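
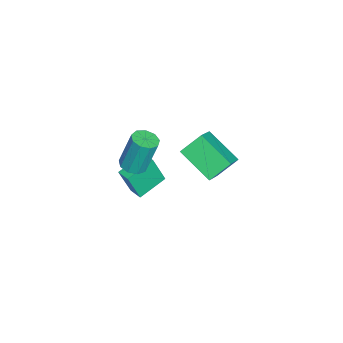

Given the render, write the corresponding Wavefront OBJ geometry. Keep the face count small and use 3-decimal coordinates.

v -0.039 -4.285 -3.139
v 0.22 -4.841 -1.425
v -1.234 -3.241 -2.62
v -0.975 -3.797 -0.906
v 0.515 -3.703 -3.034
v 0.774 -4.259 -1.32
v -0.68 -2.659 -2.515
v -0.421 -3.215 -0.801
v 0.48 -4.045 -0.401
v 1.194 -4.163 -0.302
v 1.014 -3.552 1.72
v 0.3 -3.435 1.621
v 1.117 -3.692 -0.451
v 0.937 -3.081 1.571
v 0.742 -3.387 -0.577
v 0.562 -2.776 1.445
v 0.245 -3.39 -0.62
v 0.065 -2.779 1.402
v -0.143 -3.699 -0.561
v -0.323 -3.089 1.461
v -0.239 -4.171 -0.427
v -0.419 -3.56 1.595
v 0.001 -4.584 -0.281
v -0.178 -3.973 1.741
v 0.466 -4.744 -0.191
v 0.286 -4.134 1.831
v 0.936 -4.578 -0.199
v 0.756 -3.967 1.823
v 1.44 -0.146 3.938
v 2.747 -0.319 4.897
v 2.38 1.388 2.935
v 3.687 1.215 3.893
v 1.973 -1.055 3.047
v 3.28 -1.228 4.005
v 2.913 0.479 2.043
v 4.22 0.306 3.002
f 2 4 1
f 5 2 1
f 1 4 3
f 3 5 1
f 2 8 4
f 6 2 5
f 6 8 2
f 4 8 3
f 7 5 3
f 3 8 7
f 7 6 5
f 8 6 7
f 10 9 13
f 10 13 11
f 11 13 14
f 11 14 12
f 13 9 15
f 13 15 14
f 14 15 16
f 14 16 12
f 15 9 17
f 15 17 16
f 16 17 18
f 16 18 12
f 17 9 19
f 17 19 18
f 18 19 20
f 18 20 12
f 19 9 21
f 19 21 20
f 20 21 22
f 20 22 12
f 21 9 23
f 21 23 22
f 22 23 24
f 22 24 12
f 23 9 25
f 23 25 24
f 24 25 26
f 24 26 12
f 25 9 27
f 25 27 26
f 26 27 28
f 26 28 12
f 27 9 10
f 27 10 28
f 28 10 11
f 28 11 12
f 30 32 29
f 33 30 29
f 29 32 31
f 31 33 29
f 30 36 32
f 34 30 33
f 34 36 30
f 32 36 31
f 35 33 31
f 31 36 35
f 35 34 33
f 36 34 35



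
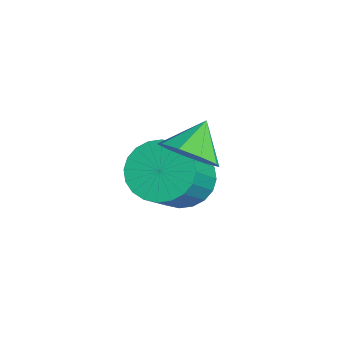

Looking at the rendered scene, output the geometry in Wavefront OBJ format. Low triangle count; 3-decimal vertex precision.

v -0.659 -3.868 -1.386
v -0.28 -3.258 -1.717
v -1.161 -3.212 -0.754
v -0.741 -3.355 -1.982
v -1.163 -3.692 -1.968
v -1.35 -4.111 -1.682
v -1.213 -4.416 -1.258
v -0.817 -4.464 -0.893
v -0.347 -4.233 -0.759
v -0.023 -3.831 -0.919
v 0.003 -3.446 -1.297
v -2.514 -3.281 -4.155
v -1.922 -3.579 -4.733
v -0.833 -4.577 -3.103
v -1.426 -4.279 -2.525
v -1.782 -3.279 -4.643
v -0.693 -4.277 -3.013
v -1.754 -2.979 -4.478
v -0.665 -3.977 -2.848
v -1.841 -2.725 -4.264
v -0.752 -3.723 -2.634
v -2.031 -2.556 -4.034
v -0.942 -3.554 -2.403
v -2.295 -2.497 -3.822
v -1.206 -3.495 -2.191
v -2.592 -2.557 -3.66
v -1.503 -3.555 -2.03
v -2.877 -2.728 -3.574
v -1.788 -3.726 -1.944
v -3.107 -2.983 -3.577
v -2.018 -3.981 -1.947
v -3.247 -3.283 -3.667
v -2.158 -4.281 -2.037
v -3.275 -3.583 -3.832
v -2.186 -4.581 -2.202
v -3.188 -3.837 -4.046
v -2.099 -4.835 -2.416
v -2.998 -4.006 -4.277
v -1.909 -5.004 -2.646
v -2.734 -4.065 -4.489
v -1.645 -5.063 -2.858
v -2.437 -4.005 -4.65
v -1.348 -5.003 -3.02
v -2.152 -3.834 -4.736
v -1.063 -4.832 -3.106
f 2 1 4
f 2 4 3
f 4 1 5
f 4 5 3
f 5 1 6
f 5 6 3
f 6 1 7
f 6 7 3
f 7 1 8
f 7 8 3
f 8 1 9
f 8 9 3
f 9 1 10
f 9 10 3
f 10 1 11
f 10 11 3
f 11 1 2
f 11 2 3
f 13 12 16
f 13 16 14
f 14 16 17
f 14 17 15
f 16 12 18
f 16 18 17
f 17 18 19
f 17 19 15
f 18 12 20
f 18 20 19
f 19 20 21
f 19 21 15
f 20 12 22
f 20 22 21
f 21 22 23
f 21 23 15
f 22 12 24
f 22 24 23
f 23 24 25
f 23 25 15
f 24 12 26
f 24 26 25
f 25 26 27
f 25 27 15
f 26 12 28
f 26 28 27
f 27 28 29
f 27 29 15
f 28 12 30
f 28 30 29
f 29 30 31
f 29 31 15
f 30 12 32
f 30 32 31
f 31 32 33
f 31 33 15
f 32 12 34
f 32 34 33
f 33 34 35
f 33 35 15
f 34 12 36
f 34 36 35
f 35 36 37
f 35 37 15
f 36 12 38
f 36 38 37
f 37 38 39
f 37 39 15
f 38 12 40
f 38 40 39
f 39 40 41
f 39 41 15
f 40 12 42
f 40 42 41
f 41 42 43
f 41 43 15
f 42 12 44
f 42 44 43
f 43 44 45
f 43 45 15
f 44 12 13
f 44 13 45
f 45 13 14
f 45 14 15



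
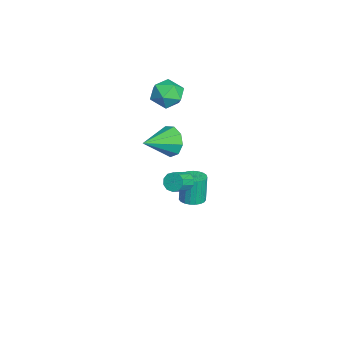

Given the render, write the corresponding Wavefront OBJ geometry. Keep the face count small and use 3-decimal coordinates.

v -0.242 -0.19 1.969
v 0.313 -0.183 1.078
v 0.842 -1.67 2.631
v 0.617 0.255 1.559
v 0.519 0.484 2.233
v 0.065 0.398 2.783
v -0.532 0.037 2.952
v -0.993 -0.43 2.661
v -1.103 -0.785 2.046
v -0.809 -0.862 1.395
v -0.25 -0.624 1.013
v 3.039 0.509 1.152
v 3.394 0.483 0.644
v 4.175 -0.115 1.22
v 3.821 -0.089 1.728
v 3.491 0.798 0.84
v 4.272 0.2 1.416
v 3.415 1.002 1.155
v 4.196 0.404 1.731
v 3.196 1.018 1.469
v 3.977 0.42 2.045
v 2.917 0.84 1.662
v 3.698 0.242 2.238
v 2.685 0.535 1.66
v 3.466 -0.063 2.236
v 2.588 0.22 1.464
v 3.369 -0.378 2.04
v 2.664 0.016 1.149
v 3.445 -0.582 1.725
v 2.883 -0 0.835
v 3.664 -0.598 1.411
v 3.162 0.178 0.642
v 3.943 -0.42 1.218
v -2.165 1.092 -4.479
v -1.42 0.94 -4.359
v -1.69 1.015 -2.581
v -2.435 1.168 -2.701
v -1.421 1.26 -4.373
v -1.691 1.335 -2.595
v -1.551 1.55 -4.405
v -1.821 1.626 -2.627
v -1.787 1.762 -4.45
v -2.057 1.838 -2.672
v -2.088 1.858 -4.5
v -2.358 1.934 -2.722
v -2.403 1.822 -4.546
v -2.673 1.897 -2.768
v -2.676 1.659 -4.581
v -2.946 1.734 -2.803
v -2.862 1.398 -4.598
v -3.132 1.474 -2.82
v -2.926 1.085 -4.594
v -3.196 1.16 -2.816
v -2.859 0.773 -4.571
v -3.129 0.848 -2.793
v -2.672 0.516 -4.532
v -2.942 0.591 -2.754
v -2.398 0.358 -4.483
v -2.668 0.434 -2.705
v -2.083 0.328 -4.434
v -2.353 0.403 -2.656
v -1.782 0.43 -4.393
v -2.052 0.505 -2.615
v -1.548 0.646 -4.366
v -1.818 0.722 -2.588
v -4.322 -0.071 3.319
v -3.431 0.35 2.871
v -3.329 -0.97 4.449
v -2.438 -0.549 4.001
v -3.106 0.083 4.572
v -3.72 0.638 3.874
v -3.04 -1.258 3.446
v -3.654 -0.703 2.748
v -2.638 -0.384 2.949
v -2.679 0.445 3.645
v -4.081 -1.065 3.675
v -4.122 -0.236 4.371
f 2 1 4
f 2 4 3
f 4 1 5
f 4 5 3
f 5 1 6
f 5 6 3
f 6 1 7
f 6 7 3
f 7 1 8
f 7 8 3
f 8 1 9
f 8 9 3
f 9 1 10
f 9 10 3
f 10 1 11
f 10 11 3
f 11 1 2
f 11 2 3
f 13 12 16
f 13 16 14
f 14 16 17
f 14 17 15
f 16 12 18
f 16 18 17
f 17 18 19
f 17 19 15
f 18 12 20
f 18 20 19
f 19 20 21
f 19 21 15
f 20 12 22
f 20 22 21
f 21 22 23
f 21 23 15
f 22 12 24
f 22 24 23
f 23 24 25
f 23 25 15
f 24 12 26
f 24 26 25
f 25 26 27
f 25 27 15
f 26 12 28
f 26 28 27
f 27 28 29
f 27 29 15
f 28 12 30
f 28 30 29
f 29 30 31
f 29 31 15
f 30 12 32
f 30 32 31
f 31 32 33
f 31 33 15
f 32 12 13
f 32 13 33
f 33 13 14
f 33 14 15
f 35 34 38
f 35 38 36
f 36 38 39
f 36 39 37
f 38 34 40
f 38 40 39
f 39 40 41
f 39 41 37
f 40 34 42
f 40 42 41
f 41 42 43
f 41 43 37
f 42 34 44
f 42 44 43
f 43 44 45
f 43 45 37
f 44 34 46
f 44 46 45
f 45 46 47
f 45 47 37
f 46 34 48
f 46 48 47
f 47 48 49
f 47 49 37
f 48 34 50
f 48 50 49
f 49 50 51
f 49 51 37
f 50 34 52
f 50 52 51
f 51 52 53
f 51 53 37
f 52 34 54
f 52 54 53
f 53 54 55
f 53 55 37
f 54 34 56
f 54 56 55
f 55 56 57
f 55 57 37
f 56 34 58
f 56 58 57
f 57 58 59
f 57 59 37
f 58 34 60
f 58 60 59
f 59 60 61
f 59 61 37
f 60 34 62
f 60 62 61
f 61 62 63
f 61 63 37
f 62 34 64
f 62 64 63
f 63 64 65
f 63 65 37
f 64 34 35
f 64 35 65
f 65 35 36
f 65 36 37
f 66 77 71
f 66 71 67
f 66 67 73
f 66 73 76
f 66 76 77
f 67 71 75
f 71 77 70
f 77 76 68
f 76 73 72
f 73 67 74
f 69 75 70
f 69 70 68
f 69 68 72
f 69 72 74
f 69 74 75
f 70 75 71
f 68 70 77
f 72 68 76
f 74 72 73
f 75 74 67



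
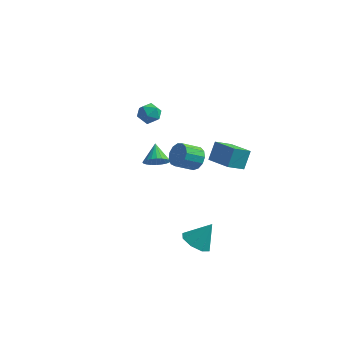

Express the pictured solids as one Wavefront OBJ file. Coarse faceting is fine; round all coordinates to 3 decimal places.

v 3.175 -3.96 -1.682
v 4.049 -4.132 -2.091
v 3.925 -3.34 -0.338
v 3.783 -3.45 -2.257
v 3.161 -3.067 -2.087
v 2.547 -3.207 -1.679
v 2.301 -3.788 -1.274
v 2.566 -4.47 -1.108
v 3.188 -4.853 -1.278
v 3.802 -4.713 -1.685
v 2.146 4.192 -0.985
v 1.419 3.263 -0.27
v 2.292 4.955 0.156
v 1.565 4.026 0.871
v 3.655 3.314 -0.591
v 2.928 2.385 0.124
v 3.801 4.077 0.55
v 3.074 3.148 1.265
v -3.018 3.287 3.299
v -2.37 3.619 3.698
v -2.19 2.441 2.662
v -1.542 2.773 3.061
v -2.101 2.321 3.479
v -2.612 2.844 3.872
v -1.948 3.216 2.488
v -2.459 3.739 2.881
v -1.709 3.575 3.197
v -1.803 3.022 3.81
v -2.757 3.038 2.55
v -2.851 2.485 3.163
v 2.153 -1.144 3.32
v 2.543 -1.81 3.045
v 1.717 -2.583 3.745
v 1.327 -1.916 4.02
v 2.757 -1.686 3.435
v 1.931 -2.458 4.135
v 2.78 -1.389 3.789
v 1.954 -2.162 4.489
v 2.603 -1.015 3.993
v 1.777 -1.787 4.693
v 2.283 -0.681 3.984
v 1.457 -1.453 4.684
v 1.922 -0.494 3.764
v 1.096 -1.267 4.464
v 1.635 -0.514 3.403
v 0.809 -1.286 4.103
v 1.511 -0.733 3.016
v 0.686 -1.506 3.716
v 1.592 -1.083 2.725
v 0.766 -1.856 3.425
v 1.851 -1.452 2.623
v 1.025 -2.225 3.323
v 2.205 -1.723 2.742
v 1.379 -2.496 3.442
v -1.718 2.723 -0.921
v -1.066 3.211 -1.166
v -2.182 3.757 -0.099
v -1.295 3.289 -1.394
v -1.588 3.281 -1.549
v -1.9 3.188 -1.609
v -2.185 3.024 -1.564
v -2.399 2.814 -1.421
v -2.509 2.591 -1.202
v -2.498 2.387 -0.94
v -2.369 2.235 -0.675
v -2.14 2.157 -0.448
v -1.847 2.165 -0.293
v -1.535 2.259 -0.233
v -1.25 2.422 -0.278
v -1.036 2.632 -0.421
v -0.926 2.855 -0.64
v -0.937 3.059 -0.902
f 2 1 4
f 2 4 3
f 4 1 5
f 4 5 3
f 5 1 6
f 5 6 3
f 6 1 7
f 6 7 3
f 7 1 8
f 7 8 3
f 8 1 9
f 8 9 3
f 9 1 10
f 9 10 3
f 10 1 2
f 10 2 3
f 12 14 11
f 15 12 11
f 11 14 13
f 13 15 11
f 12 18 14
f 16 12 15
f 16 18 12
f 14 18 13
f 17 15 13
f 13 18 17
f 17 16 15
f 18 16 17
f 19 30 24
f 19 24 20
f 19 20 26
f 19 26 29
f 19 29 30
f 20 24 28
f 24 30 23
f 30 29 21
f 29 26 25
f 26 20 27
f 22 28 23
f 22 23 21
f 22 21 25
f 22 25 27
f 22 27 28
f 23 28 24
f 21 23 30
f 25 21 29
f 27 25 26
f 28 27 20
f 32 31 35
f 32 35 33
f 33 35 36
f 33 36 34
f 35 31 37
f 35 37 36
f 36 37 38
f 36 38 34
f 37 31 39
f 37 39 38
f 38 39 40
f 38 40 34
f 39 31 41
f 39 41 40
f 40 41 42
f 40 42 34
f 41 31 43
f 41 43 42
f 42 43 44
f 42 44 34
f 43 31 45
f 43 45 44
f 44 45 46
f 44 46 34
f 45 31 47
f 45 47 46
f 46 47 48
f 46 48 34
f 47 31 49
f 47 49 48
f 48 49 50
f 48 50 34
f 49 31 51
f 49 51 50
f 50 51 52
f 50 52 34
f 51 31 53
f 51 53 52
f 52 53 54
f 52 54 34
f 53 31 32
f 53 32 54
f 54 32 33
f 54 33 34
f 56 55 58
f 56 58 57
f 58 55 59
f 58 59 57
f 59 55 60
f 59 60 57
f 60 55 61
f 60 61 57
f 61 55 62
f 61 62 57
f 62 55 63
f 62 63 57
f 63 55 64
f 63 64 57
f 64 55 65
f 64 65 57
f 65 55 66
f 65 66 57
f 66 55 67
f 66 67 57
f 67 55 68
f 67 68 57
f 68 55 69
f 68 69 57
f 69 55 70
f 69 70 57
f 70 55 71
f 70 71 57
f 71 55 72
f 71 72 57
f 72 55 56
f 72 56 57



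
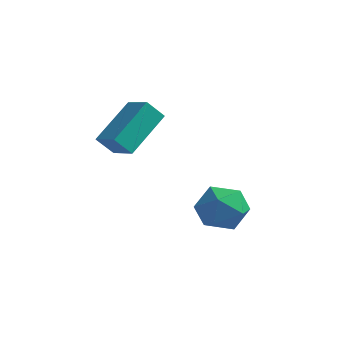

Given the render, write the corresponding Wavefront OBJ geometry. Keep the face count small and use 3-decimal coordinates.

v 2.191 2.107 -2.084
v 3.107 2.182 -1.53
v 1.753 0.698 -1.17
v 2.669 0.773 -0.616
v 1.899 1.508 -0.482
v 2.169 2.378 -1.047
v 2.691 0.502 -1.653
v 2.961 1.372 -2.218
v 3.415 1.19 -1.264
v 2.926 1.812 -0.54
v 1.934 1.068 -2.16
v 1.445 1.69 -1.436
v -1.193 -0.864 1.923
v -1.011 0.834 3.128
v -0.783 -0.398 1.204
v -0.601 1.3 2.409
v -0.179 -1.22 2.271
v 0.003 0.478 3.476
v 0.231 -0.754 1.552
v 0.413 0.944 2.757
f 1 12 6
f 1 6 2
f 1 2 8
f 1 8 11
f 1 11 12
f 2 6 10
f 6 12 5
f 12 11 3
f 11 8 7
f 8 2 9
f 4 10 5
f 4 5 3
f 4 3 7
f 4 7 9
f 4 9 10
f 5 10 6
f 3 5 12
f 7 3 11
f 9 7 8
f 10 9 2
f 14 16 13
f 17 14 13
f 13 16 15
f 15 17 13
f 14 20 16
f 18 14 17
f 18 20 14
f 16 20 15
f 19 17 15
f 15 20 19
f 19 18 17
f 20 18 19



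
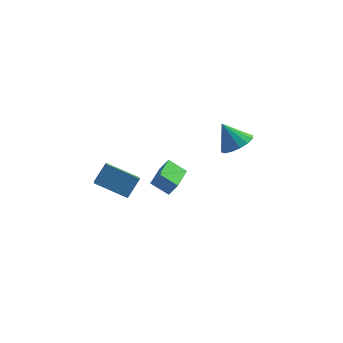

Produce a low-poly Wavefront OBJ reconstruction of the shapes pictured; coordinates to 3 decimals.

v 3.938 1.608 2.07
v 4.706 1.368 2.63
v 3.182 2.132 3.33
v 4.793 1.846 2.483
v 4.652 2.26 2.226
v 4.319 2.499 1.927
v 3.884 2.499 1.667
v 3.463 2.261 1.514
v 3.17 1.847 1.51
v 3.082 1.369 1.656
v 3.223 0.955 1.913
v 3.556 0.716 2.212
v 3.991 0.716 2.473
v 4.412 0.955 2.626
v -0.747 -0.694 1.19
v -0.288 -0.707 1.894
v -0.134 1.034 0.822
v 0.324 1.021 1.525
v 0.156 -1.141 0.595
v 0.614 -1.154 1.298
v 0.768 0.587 0.226
v 1.227 0.574 0.93
v -2.074 -3.116 2.407
v -2.083 -3.954 3.023
v -3.662 -2.542 3.162
v -3.672 -3.38 3.778
v -1.428 -2.48 3.282
v -1.438 -3.318 3.898
v -3.017 -1.906 4.037
v -3.026 -2.744 4.653
f 2 1 4
f 2 4 3
f 4 1 5
f 4 5 3
f 5 1 6
f 5 6 3
f 6 1 7
f 6 7 3
f 7 1 8
f 7 8 3
f 8 1 9
f 8 9 3
f 9 1 10
f 9 10 3
f 10 1 11
f 10 11 3
f 11 1 12
f 11 12 3
f 12 1 13
f 12 13 3
f 13 1 14
f 13 14 3
f 14 1 2
f 14 2 3
f 16 18 15
f 19 16 15
f 15 18 17
f 17 19 15
f 16 22 18
f 20 16 19
f 20 22 16
f 18 22 17
f 21 19 17
f 17 22 21
f 21 20 19
f 22 20 21
f 24 26 23
f 27 24 23
f 23 26 25
f 25 27 23
f 24 30 26
f 28 24 27
f 28 30 24
f 26 30 25
f 29 27 25
f 25 30 29
f 29 28 27
f 30 28 29



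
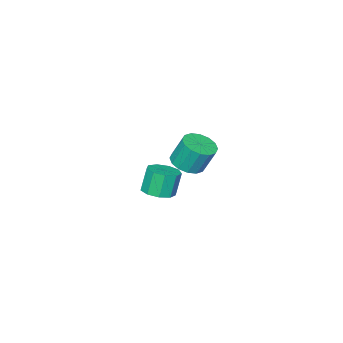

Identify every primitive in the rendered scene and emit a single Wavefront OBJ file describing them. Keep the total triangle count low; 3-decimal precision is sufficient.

v -2.349 -3.909 -4.579
v -1.354 -3.617 -4.495
v -1.676 -2.98 -2.897
v -2.671 -3.271 -2.981
v -1.605 -3.195 -4.714
v -1.927 -2.557 -3.116
v -2.056 -2.963 -4.897
v -2.377 -2.326 -3.299
v -2.584 -2.985 -4.995
v -2.906 -2.348 -3.397
v -3.05 -3.255 -4.981
v -3.372 -2.617 -3.384
v -3.328 -3.699 -4.86
v -3.65 -3.062 -3.262
v -3.344 -4.2 -4.663
v -3.666 -3.563 -3.065
v -3.093 -4.623 -4.444
v -3.415 -3.985 -2.846
v -2.643 -4.854 -4.261
v -2.964 -4.217 -2.663
v -2.114 -4.832 -4.163
v -2.436 -4.195 -2.565
v -1.648 -4.563 -4.176
v -1.97 -3.925 -2.579
v -1.37 -4.118 -4.298
v -1.692 -3.481 -2.7
v 4.167 0.289 -1.812
v 4.758 0.943 -1.627
v 4.323 0.944 -0.243
v 3.733 0.291 -0.428
v 4.219 1.188 -1.796
v 3.784 1.189 -0.413
v 3.656 1.012 -1.973
v 3.221 1.014 -0.59
v 3.332 0.498 -2.074
v 2.898 0.5 -0.691
v 3.399 -0.113 -2.053
v 2.965 -0.112 -0.669
v 3.826 -0.536 -1.918
v 3.391 -0.535 -0.535
v 4.412 -0.573 -1.734
v 3.977 -0.572 -0.351
v 4.884 -0.207 -1.586
v 4.449 -0.205 -0.203
v 5.02 0.392 -1.544
v 4.586 0.394 -0.16
f 2 1 5
f 2 5 3
f 3 5 6
f 3 6 4
f 5 1 7
f 5 7 6
f 6 7 8
f 6 8 4
f 7 1 9
f 7 9 8
f 8 9 10
f 8 10 4
f 9 1 11
f 9 11 10
f 10 11 12
f 10 12 4
f 11 1 13
f 11 13 12
f 12 13 14
f 12 14 4
f 13 1 15
f 13 15 14
f 14 15 16
f 14 16 4
f 15 1 17
f 15 17 16
f 16 17 18
f 16 18 4
f 17 1 19
f 17 19 18
f 18 19 20
f 18 20 4
f 19 1 21
f 19 21 20
f 20 21 22
f 20 22 4
f 21 1 23
f 21 23 22
f 22 23 24
f 22 24 4
f 23 1 25
f 23 25 24
f 24 25 26
f 24 26 4
f 25 1 2
f 25 2 26
f 26 2 3
f 26 3 4
f 28 27 31
f 28 31 29
f 29 31 32
f 29 32 30
f 31 27 33
f 31 33 32
f 32 33 34
f 32 34 30
f 33 27 35
f 33 35 34
f 34 35 36
f 34 36 30
f 35 27 37
f 35 37 36
f 36 37 38
f 36 38 30
f 37 27 39
f 37 39 38
f 38 39 40
f 38 40 30
f 39 27 41
f 39 41 40
f 40 41 42
f 40 42 30
f 41 27 43
f 41 43 42
f 42 43 44
f 42 44 30
f 43 27 45
f 43 45 44
f 44 45 46
f 44 46 30
f 45 27 28
f 45 28 46
f 46 28 29
f 46 29 30



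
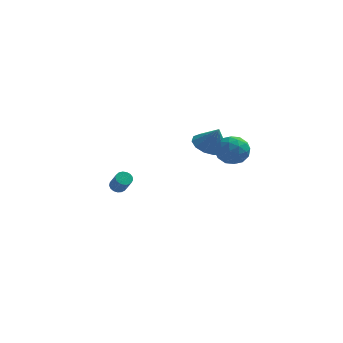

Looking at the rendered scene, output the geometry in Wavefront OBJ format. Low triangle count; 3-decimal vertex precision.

v 2.08 -2.989 3.493
v 2.966 -3.285 3.204
v 1.834 -4.395 4.176
v 2.72 -4.691 3.887
v 2.635 -4.001 4.575
v 2.787 -3.132 4.153
v 2.013 -4.548 3.227
v 2.165 -3.679 2.805
v 2.925 -4.248 3.04
v 3.309 -3.91 3.873
v 1.491 -3.77 3.507
v 1.875 -3.432 4.34
v 2.545 -3.014 3.288
v 2.255 -4.666 4.092
v 2.205 -4.261 4.496
v 2.726 -4.435 4.326
v 2.439 -2.924 3.846
v 2.96 -3.098 3.676
v 2.766 -3.519 4.483
v 1.84 -4.582 3.704
v 2.361 -4.756 3.534
v 2.074 -3.245 3.054
v 2.595 -3.419 2.884
v 2.034 -4.161 2.897
v 3.041 -3.754 3.022
v 2.897 -4.58 3.424
v 2.481 -4.496 3.036
v 2.57 -3.985 2.787
v 3.267 -3.555 3.512
v 3.122 -4.381 3.913
v 3.072 -3.976 4.318
v 3.162 -3.465 4.07
v 3.243 -4.121 3.415
v 1.678 -3.299 3.467
v 1.533 -4.125 3.868
v 1.638 -4.215 3.31
v 1.728 -3.704 3.062
v 1.903 -3.1 3.956
v 1.759 -3.926 4.358
v 2.23 -3.695 4.593
v 2.319 -3.184 4.344
v 1.557 -3.559 3.965
v -4.126 3.91 -3.884
v -3.899 3.56 -4.194
v -3.486 2.919 -3.166
v -3.714 3.27 -2.856
v -3.722 3.732 -4.158
v -3.309 3.091 -3.13
v -3.638 3.944 -4.059
v -3.225 3.303 -3.031
v -3.666 4.149 -3.921
v -3.253 3.508 -2.892
v -3.799 4.299 -3.773
v -3.386 3.658 -2.745
v -4.007 4.36 -3.652
v -3.594 3.719 -2.624
v -4.243 4.318 -3.583
v -3.83 3.677 -2.555
v -4.452 4.183 -3.584
v -4.039 3.542 -2.555
v -4.586 3.985 -3.653
v -4.173 3.344 -2.625
v -4.615 3.77 -3.775
v -4.202 3.13 -2.747
v -4.532 3.588 -3.922
v -4.119 2.947 -2.894
v -4.357 3.479 -4.061
v -3.944 2.838 -3.033
v -4.128 3.469 -4.159
v -3.715 2.828 -3.131
v 1.181 -2.229 3.175
v 1.7 -1.364 3.124
v 1.679 -2.451 4.465
v 1.192 -1.233 3.343
v 0.68 -1.418 3.509
v 0.327 -1.86 3.569
v 0.245 -2.42 3.504
v 0.461 -2.919 3.335
v 0.905 -3.198 3.115
v 1.437 -3.17 2.914
v 1.887 -2.843 2.797
v 2.114 -2.321 2.799
v 2.044 -1.77 2.921
f 1 38 17
f 38 12 41
f 17 41 6
f 38 41 17
f 1 17 13
f 17 6 18
f 13 18 2
f 17 18 13
f 1 13 22
f 13 2 23
f 22 23 8
f 13 23 22
f 1 22 34
f 22 8 37
f 34 37 11
f 22 37 34
f 1 34 38
f 34 11 42
f 38 42 12
f 34 42 38
f 2 18 29
f 18 6 32
f 29 32 10
f 18 32 29
f 6 41 19
f 41 12 40
f 19 40 5
f 41 40 19
f 12 42 39
f 42 11 35
f 39 35 3
f 42 35 39
f 11 37 36
f 37 8 24
f 36 24 7
f 37 24 36
f 8 23 28
f 23 2 25
f 28 25 9
f 23 25 28
f 4 30 16
f 30 10 31
f 16 31 5
f 30 31 16
f 4 16 14
f 16 5 15
f 14 15 3
f 16 15 14
f 4 14 21
f 14 3 20
f 21 20 7
f 14 20 21
f 4 21 26
f 21 7 27
f 26 27 9
f 21 27 26
f 4 26 30
f 26 9 33
f 30 33 10
f 26 33 30
f 5 31 19
f 31 10 32
f 19 32 6
f 31 32 19
f 3 15 39
f 15 5 40
f 39 40 12
f 15 40 39
f 7 20 36
f 20 3 35
f 36 35 11
f 20 35 36
f 9 27 28
f 27 7 24
f 28 24 8
f 27 24 28
f 10 33 29
f 33 9 25
f 29 25 2
f 33 25 29
f 44 43 47
f 44 47 45
f 45 47 48
f 45 48 46
f 47 43 49
f 47 49 48
f 48 49 50
f 48 50 46
f 49 43 51
f 49 51 50
f 50 51 52
f 50 52 46
f 51 43 53
f 51 53 52
f 52 53 54
f 52 54 46
f 53 43 55
f 53 55 54
f 54 55 56
f 54 56 46
f 55 43 57
f 55 57 56
f 56 57 58
f 56 58 46
f 57 43 59
f 57 59 58
f 58 59 60
f 58 60 46
f 59 43 61
f 59 61 60
f 60 61 62
f 60 62 46
f 61 43 63
f 61 63 62
f 62 63 64
f 62 64 46
f 63 43 65
f 63 65 64
f 64 65 66
f 64 66 46
f 65 43 67
f 65 67 66
f 66 67 68
f 66 68 46
f 67 43 69
f 67 69 68
f 68 69 70
f 68 70 46
f 69 43 44
f 69 44 70
f 70 44 45
f 70 45 46
f 72 71 74
f 72 74 73
f 74 71 75
f 74 75 73
f 75 71 76
f 75 76 73
f 76 71 77
f 76 77 73
f 77 71 78
f 77 78 73
f 78 71 79
f 78 79 73
f 79 71 80
f 79 80 73
f 80 71 81
f 80 81 73
f 81 71 82
f 81 82 73
f 82 71 83
f 82 83 73
f 83 71 72
f 83 72 73



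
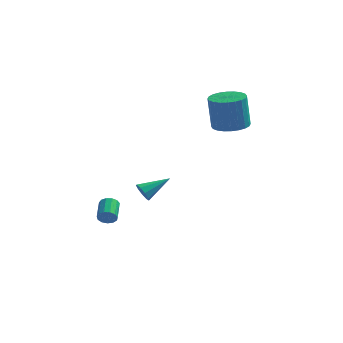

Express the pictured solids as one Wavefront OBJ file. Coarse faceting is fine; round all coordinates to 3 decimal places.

v -2.342 -3.824 -1.955
v -2.068 -3.639 -2.407
v -2.223 -2.452 -2.017
v -2.498 -2.636 -1.565
v -2.373 -3.653 -2.488
v -2.528 -2.465 -2.097
v -2.668 -3.72 -2.399
v -2.823 -2.533 -2.008
v -2.86 -3.821 -2.17
v -3.015 -2.633 -1.779
v -2.887 -3.923 -1.872
v -3.043 -2.735 -1.481
v -2.742 -3.993 -1.601
v -2.897 -2.805 -1.21
v -2.47 -4.009 -1.442
v -2.625 -2.821 -1.052
v -2.157 -3.967 -1.447
v -2.312 -2.779 -1.056
v -1.903 -3.879 -1.612
v -2.058 -2.691 -1.222
v -1.789 -3.774 -1.887
v -1.944 -2.586 -1.496
v -1.85 -3.685 -2.183
v -2.006 -2.497 -1.793
v 3.234 2.355 2.499
v 3.839 3.25 2.516
v 3.59 3.38 4.617
v 2.986 2.485 4.601
v 3.454 3.412 2.46
v 3.205 3.542 4.561
v 3.035 3.413 2.41
v 2.786 3.543 4.512
v 2.647 3.253 2.374
v 2.398 3.383 4.476
v 2.348 2.956 2.357
v 2.099 3.086 4.459
v 2.185 2.568 2.362
v 1.936 2.698 4.463
v 2.181 2.147 2.387
v 1.932 2.277 4.489
v 2.337 1.758 2.43
v 2.088 1.888 4.531
v 2.63 1.46 2.483
v 2.381 1.59 4.584
v 3.015 1.298 2.539
v 2.766 1.428 4.64
v 3.434 1.297 2.588
v 3.185 1.427 4.69
v 3.822 1.457 2.624
v 3.573 1.587 4.726
v 4.121 1.754 2.641
v 3.872 1.884 4.743
v 4.284 2.142 2.637
v 4.035 2.272 4.738
v 4.288 2.563 2.611
v 4.039 2.693 4.713
v 4.132 2.952 2.569
v 3.883 3.082 4.67
v -1.908 3.015 -3.745
v -1.495 2.815 -4.246
v -0.512 4.025 -2.995
v -1.713 3.207 -4.367
v -2.023 3.51 -4.197
v -2.28 3.58 -3.815
v -2.362 3.387 -3.401
v -2.232 3.019 -3.147
v -1.951 2.649 -3.173
v -1.65 2.451 -3.467
v -1.47 2.516 -3.891
f 2 1 5
f 2 5 3
f 3 5 6
f 3 6 4
f 5 1 7
f 5 7 6
f 6 7 8
f 6 8 4
f 7 1 9
f 7 9 8
f 8 9 10
f 8 10 4
f 9 1 11
f 9 11 10
f 10 11 12
f 10 12 4
f 11 1 13
f 11 13 12
f 12 13 14
f 12 14 4
f 13 1 15
f 13 15 14
f 14 15 16
f 14 16 4
f 15 1 17
f 15 17 16
f 16 17 18
f 16 18 4
f 17 1 19
f 17 19 18
f 18 19 20
f 18 20 4
f 19 1 21
f 19 21 20
f 20 21 22
f 20 22 4
f 21 1 23
f 21 23 22
f 22 23 24
f 22 24 4
f 23 1 2
f 23 2 24
f 24 2 3
f 24 3 4
f 26 25 29
f 26 29 27
f 27 29 30
f 27 30 28
f 29 25 31
f 29 31 30
f 30 31 32
f 30 32 28
f 31 25 33
f 31 33 32
f 32 33 34
f 32 34 28
f 33 25 35
f 33 35 34
f 34 35 36
f 34 36 28
f 35 25 37
f 35 37 36
f 36 37 38
f 36 38 28
f 37 25 39
f 37 39 38
f 38 39 40
f 38 40 28
f 39 25 41
f 39 41 40
f 40 41 42
f 40 42 28
f 41 25 43
f 41 43 42
f 42 43 44
f 42 44 28
f 43 25 45
f 43 45 44
f 44 45 46
f 44 46 28
f 45 25 47
f 45 47 46
f 46 47 48
f 46 48 28
f 47 25 49
f 47 49 48
f 48 49 50
f 48 50 28
f 49 25 51
f 49 51 50
f 50 51 52
f 50 52 28
f 51 25 53
f 51 53 52
f 52 53 54
f 52 54 28
f 53 25 55
f 53 55 54
f 54 55 56
f 54 56 28
f 55 25 57
f 55 57 56
f 56 57 58
f 56 58 28
f 57 25 26
f 57 26 58
f 58 26 27
f 58 27 28
f 60 59 62
f 60 62 61
f 62 59 63
f 62 63 61
f 63 59 64
f 63 64 61
f 64 59 65
f 64 65 61
f 65 59 66
f 65 66 61
f 66 59 67
f 66 67 61
f 67 59 68
f 67 68 61
f 68 59 69
f 68 69 61
f 69 59 60
f 69 60 61



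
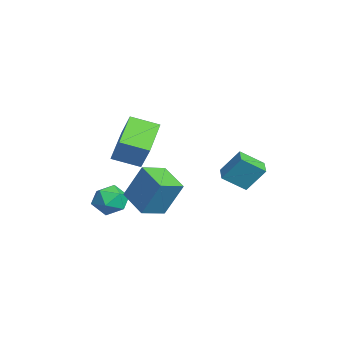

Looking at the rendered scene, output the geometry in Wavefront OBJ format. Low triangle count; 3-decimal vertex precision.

v -1.6 -1.693 -1.263
v -1.236 -0.825 0.648
v -0.087 -0.966 -1.882
v 0.277 -0.097 0.029
v -0.877 -2.863 -0.869
v -0.513 -1.994 1.042
v 0.636 -2.135 -1.488
v 1 -1.267 0.423
v 0.78 2.735 0.437
v 0.81 1.564 1.259
v 1 3.62 1.69
v 1.031 2.45 2.512
v 1.769 2.67 0.308
v 1.8 1.5 1.13
v 1.99 3.556 1.561
v 2.02 2.385 2.383
v 1.134 -2.18 1.746
v 0.898 -3.576 2.241
v -0.563 -1.539 2.742
v -0.8 -2.935 3.237
v 2.08 -1.845 3.143
v 1.843 -3.241 3.638
v 0.382 -1.204 4.139
v 0.146 -2.6 4.634
v -2.47 -2.466 -1.698
v -1.638 -2.793 -2.19
v -2.962 -4.027 -1.49
v -2.13 -4.354 -1.982
v -2.042 -3.927 -1.06
v -1.738 -2.961 -1.189
v -2.862 -3.859 -2.491
v -2.558 -2.893 -2.62
v -1.88 -3.654 -2.68
v -1.374 -3.696 -1.796
v -3.226 -3.124 -1.884
v -2.72 -3.166 -1
f 2 4 1
f 5 2 1
f 1 4 3
f 3 5 1
f 2 8 4
f 6 2 5
f 6 8 2
f 4 8 3
f 7 5 3
f 3 8 7
f 7 6 5
f 8 6 7
f 10 12 9
f 13 10 9
f 9 12 11
f 11 13 9
f 10 16 12
f 14 10 13
f 14 16 10
f 12 16 11
f 15 13 11
f 11 16 15
f 15 14 13
f 16 14 15
f 18 20 17
f 21 18 17
f 17 20 19
f 19 21 17
f 18 24 20
f 22 18 21
f 22 24 18
f 20 24 19
f 23 21 19
f 19 24 23
f 23 22 21
f 24 22 23
f 25 36 30
f 25 30 26
f 25 26 32
f 25 32 35
f 25 35 36
f 26 30 34
f 30 36 29
f 36 35 27
f 35 32 31
f 32 26 33
f 28 34 29
f 28 29 27
f 28 27 31
f 28 31 33
f 28 33 34
f 29 34 30
f 27 29 36
f 31 27 35
f 33 31 32
f 34 33 26



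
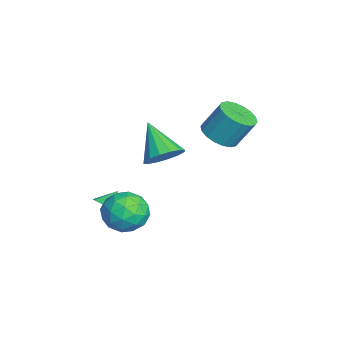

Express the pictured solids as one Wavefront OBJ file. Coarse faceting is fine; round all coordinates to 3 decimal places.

v 1.122 -3.644 -3.029
v 1.795 -3.303 -2.828
v 0.638 -3.096 -2.331
v 1.509 -3.007 -3.26
v 0.996 -3.083 -3.556
v 0.557 -3.488 -3.543
v 0.449 -3.984 -3.229
v 0.736 -4.28 -2.797
v 1.248 -4.204 -2.501
v 1.687 -3.8 -2.514
v 1.58 -3.228 -2.954
v 2.209 -2.314 -3.484
v 2.911 -3.286 -1.476
v 3.54 -2.372 -2.006
v 2.435 -2.153 -1.513
v 1.612 -2.117 -2.427
v 3.508 -3.483 -2.533
v 2.685 -3.447 -3.447
v 3.401 -2.472 -3.224
v 2.737 -1.649 -2.594
v 2.383 -3.951 -2.366
v 1.719 -3.128 -1.736
v 1.777 -2.766 -3.349
v 3.343 -2.834 -1.611
v 2.693 -2.705 -1.321
v 3.063 -2.168 -1.633
v 1.426 -2.65 -2.727
v 1.796 -2.112 -3.039
v 1.929 -2.018 -1.881
v 3.324 -3.488 -1.921
v 3.694 -2.95 -2.233
v 2.057 -3.432 -3.327
v 2.427 -2.895 -3.639
v 3.191 -3.582 -3.079
v 2.848 -2.321 -3.508
v 3.63 -2.355 -2.639
v 3.612 -3.009 -2.949
v 3.128 -2.987 -3.486
v 2.458 -1.838 -3.138
v 3.241 -1.872 -2.269
v 2.591 -1.743 -1.979
v 2.107 -1.722 -2.516
v 3.158 -1.93 -2.985
v 1.879 -3.728 -2.691
v 2.662 -3.762 -1.822
v 3.013 -3.878 -2.444
v 2.529 -3.857 -2.981
v 1.49 -3.245 -2.321
v 2.272 -3.279 -1.452
v 1.992 -2.613 -1.474
v 1.508 -2.591 -2.011
v 1.962 -3.67 -1.975
v -0.644 1.773 0.63
v 0.339 1.457 0.747
v 0.448 2.351 2.247
v -0.536 2.667 2.13
v 0.386 1.851 0.509
v 0.494 2.745 2.009
v 0.228 2.229 0.295
v 0.337 3.124 1.795
v -0.103 2.518 0.147
v 0.006 3.412 1.647
v -0.541 2.658 0.094
v -0.432 3.553 1.595
v -0.999 2.624 0.148
v -0.89 3.518 1.649
v -1.387 2.421 0.298
v -1.278 3.315 1.798
v -1.628 2.089 0.513
v -1.519 2.983 2.013
v -1.674 1.695 0.751
v -1.566 2.589 2.251
v -1.517 1.316 0.965
v -1.408 2.211 2.465
v -1.186 1.028 1.113
v -1.077 1.922 2.613
v -0.748 0.887 1.165
v -0.639 1.782 2.666
v -0.29 0.922 1.111
v -0.181 1.816 2.612
v 0.098 1.125 0.962
v 0.207 2.019 2.462
v 1.339 -0.928 0.433
v 2.001 -0.652 1.2
v -0.099 -1.632 1.927
v 1.695 -0.211 1.113
v 1.293 0.037 0.843
v 0.904 0.027 0.464
v 0.632 -0.239 0.076
v 0.549 -0.69 -0.216
v 0.678 -1.205 -0.334
v 0.984 -1.645 -0.247
v 1.385 -1.894 0.023
v 1.774 -1.883 0.402
v 2.047 -1.617 0.79
v 2.13 -1.166 1.082
f 2 1 4
f 2 4 3
f 4 1 5
f 4 5 3
f 5 1 6
f 5 6 3
f 6 1 7
f 6 7 3
f 7 1 8
f 7 8 3
f 8 1 9
f 8 9 3
f 9 1 10
f 9 10 3
f 10 1 2
f 10 2 3
f 11 48 27
f 48 22 51
f 27 51 16
f 48 51 27
f 11 27 23
f 27 16 28
f 23 28 12
f 27 28 23
f 11 23 32
f 23 12 33
f 32 33 18
f 23 33 32
f 11 32 44
f 32 18 47
f 44 47 21
f 32 47 44
f 11 44 48
f 44 21 52
f 48 52 22
f 44 52 48
f 12 28 39
f 28 16 42
f 39 42 20
f 28 42 39
f 16 51 29
f 51 22 50
f 29 50 15
f 51 50 29
f 22 52 49
f 52 21 45
f 49 45 13
f 52 45 49
f 21 47 46
f 47 18 34
f 46 34 17
f 47 34 46
f 18 33 38
f 33 12 35
f 38 35 19
f 33 35 38
f 14 40 26
f 40 20 41
f 26 41 15
f 40 41 26
f 14 26 24
f 26 15 25
f 24 25 13
f 26 25 24
f 14 24 31
f 24 13 30
f 31 30 17
f 24 30 31
f 14 31 36
f 31 17 37
f 36 37 19
f 31 37 36
f 14 36 40
f 36 19 43
f 40 43 20
f 36 43 40
f 15 41 29
f 41 20 42
f 29 42 16
f 41 42 29
f 13 25 49
f 25 15 50
f 49 50 22
f 25 50 49
f 17 30 46
f 30 13 45
f 46 45 21
f 30 45 46
f 19 37 38
f 37 17 34
f 38 34 18
f 37 34 38
f 20 43 39
f 43 19 35
f 39 35 12
f 43 35 39
f 54 53 57
f 54 57 55
f 55 57 58
f 55 58 56
f 57 53 59
f 57 59 58
f 58 59 60
f 58 60 56
f 59 53 61
f 59 61 60
f 60 61 62
f 60 62 56
f 61 53 63
f 61 63 62
f 62 63 64
f 62 64 56
f 63 53 65
f 63 65 64
f 64 65 66
f 64 66 56
f 65 53 67
f 65 67 66
f 66 67 68
f 66 68 56
f 67 53 69
f 67 69 68
f 68 69 70
f 68 70 56
f 69 53 71
f 69 71 70
f 70 71 72
f 70 72 56
f 71 53 73
f 71 73 72
f 72 73 74
f 72 74 56
f 73 53 75
f 73 75 74
f 74 75 76
f 74 76 56
f 75 53 77
f 75 77 76
f 76 77 78
f 76 78 56
f 77 53 79
f 77 79 78
f 78 79 80
f 78 80 56
f 79 53 81
f 79 81 80
f 80 81 82
f 80 82 56
f 81 53 54
f 81 54 82
f 82 54 55
f 82 55 56
f 84 83 86
f 84 86 85
f 86 83 87
f 86 87 85
f 87 83 88
f 87 88 85
f 88 83 89
f 88 89 85
f 89 83 90
f 89 90 85
f 90 83 91
f 90 91 85
f 91 83 92
f 91 92 85
f 92 83 93
f 92 93 85
f 93 83 94
f 93 94 85
f 94 83 95
f 94 95 85
f 95 83 96
f 95 96 85
f 96 83 84
f 96 84 85



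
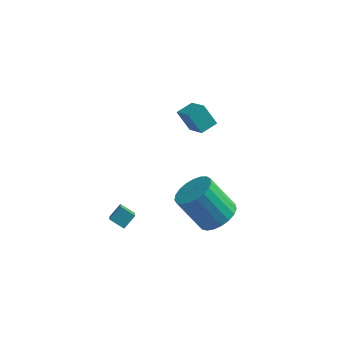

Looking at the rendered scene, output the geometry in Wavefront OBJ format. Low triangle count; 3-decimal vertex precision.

v -1.351 -4.074 -1.992
v -0.946 -3.495 -1.451
v -1.577 -3.259 -2.695
v -1.171 -2.68 -2.154
v -0.589 -4.22 -2.406
v -0.183 -3.641 -1.865
v -0.814 -3.405 -3.109
v -0.409 -2.826 -2.568
v 3.695 -2.543 -2.121
v 4.555 -2.354 -1.495
v 3.264 -2.247 0.246
v 2.405 -2.437 -0.379
v 4.431 -1.938 -1.612
v 3.14 -1.832 0.129
v 4.18 -1.627 -1.817
v 2.89 -1.521 -0.076
v 3.846 -1.475 -2.075
v 2.555 -1.368 -0.334
v 3.485 -1.507 -2.34
v 2.194 -1.4 -0.599
v 3.161 -1.718 -2.568
v 1.87 -1.612 -0.827
v 2.929 -2.072 -2.718
v 1.638 -1.966 -0.977
v 2.829 -2.508 -2.765
v 1.539 -2.401 -1.024
v 2.88 -2.949 -2.7
v 1.589 -2.843 -0.959
v 3.071 -3.321 -2.536
v 1.78 -3.214 -0.795
v 3.371 -3.558 -2.299
v 2.08 -3.451 -0.558
v 3.726 -3.619 -2.032
v 2.435 -3.513 -0.291
v 4.076 -3.495 -1.78
v 2.786 -3.388 -0.039
v 4.361 -3.206 -1.587
v 3.07 -3.099 0.154
v 4.53 -2.802 -1.486
v 3.239 -2.695 0.255
v 2.704 -1.922 3.79
v 1.995 -1.631 4.739
v 1.891 -0.885 2.865
v 1.182 -0.594 3.814
v 3.298 -1.246 4.026
v 2.589 -0.955 4.975
v 2.485 -0.209 3.101
v 1.776 0.082 4.05
f 2 4 1
f 5 2 1
f 1 4 3
f 3 5 1
f 2 8 4
f 6 2 5
f 6 8 2
f 4 8 3
f 7 5 3
f 3 8 7
f 7 6 5
f 8 6 7
f 10 9 13
f 10 13 11
f 11 13 14
f 11 14 12
f 13 9 15
f 13 15 14
f 14 15 16
f 14 16 12
f 15 9 17
f 15 17 16
f 16 17 18
f 16 18 12
f 17 9 19
f 17 19 18
f 18 19 20
f 18 20 12
f 19 9 21
f 19 21 20
f 20 21 22
f 20 22 12
f 21 9 23
f 21 23 22
f 22 23 24
f 22 24 12
f 23 9 25
f 23 25 24
f 24 25 26
f 24 26 12
f 25 9 27
f 25 27 26
f 26 27 28
f 26 28 12
f 27 9 29
f 27 29 28
f 28 29 30
f 28 30 12
f 29 9 31
f 29 31 30
f 30 31 32
f 30 32 12
f 31 9 33
f 31 33 32
f 32 33 34
f 32 34 12
f 33 9 35
f 33 35 34
f 34 35 36
f 34 36 12
f 35 9 37
f 35 37 36
f 36 37 38
f 36 38 12
f 37 9 39
f 37 39 38
f 38 39 40
f 38 40 12
f 39 9 10
f 39 10 40
f 40 10 11
f 40 11 12
f 42 44 41
f 45 42 41
f 41 44 43
f 43 45 41
f 42 48 44
f 46 42 45
f 46 48 42
f 44 48 43
f 47 45 43
f 43 48 47
f 47 46 45
f 48 46 47



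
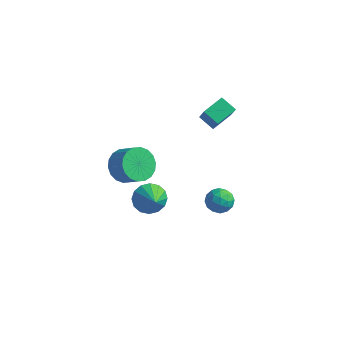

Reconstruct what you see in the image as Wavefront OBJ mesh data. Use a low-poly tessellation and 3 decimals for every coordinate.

v 0.515 1.8 -3.851
v 0.783 1.358 -4.588
v 1.405 1 -3.049
v 1.074 1.72 -4.551
v 1.216 2.103 -4.327
v 1.17 2.404 -3.975
v 0.949 2.544 -3.59
v 0.611 2.484 -3.274
v 0.248 2.241 -3.114
v -0.044 1.88 -3.15
v -0.186 1.497 -3.375
v -0.14 1.195 -3.727
v 0.082 1.056 -4.112
v 0.419 1.115 -4.427
v 3.515 3.975 -3.603
v 3.811 3.576 -4.188
v 3.489 2.944 -2.912
v 3.785 2.545 -3.497
v 4.214 3.065 -3.13
v 4.231 3.702 -3.557
v 3.069 2.818 -3.543
v 3.086 3.455 -3.97
v 3.536 2.861 -4.15
v 4.244 3.013 -3.896
v 3.056 3.507 -3.204
v 3.764 3.659 -2.95
v 3.665 3.866 -3.956
v 3.635 2.654 -3.144
v 3.887 2.959 -2.928
v 4.061 2.725 -3.272
v 3.912 3.94 -3.586
v 4.086 3.706 -3.929
v 4.323 3.405 -3.308
v 3.214 2.814 -3.171
v 3.388 2.58 -3.514
v 3.239 3.795 -3.828
v 3.413 3.561 -4.172
v 2.977 3.115 -3.792
v 3.678 3.211 -4.278
v 3.662 2.605 -3.872
v 3.242 2.765 -3.899
v 3.251 3.14 -4.15
v 4.094 3.301 -4.128
v 4.078 2.694 -3.722
v 4.331 3 -3.507
v 4.34 3.375 -3.758
v 3.932 2.88 -4.106
v 3.222 3.826 -3.378
v 3.206 3.219 -2.972
v 2.96 3.145 -3.342
v 2.969 3.52 -3.593
v 3.638 3.915 -3.228
v 3.622 3.309 -2.822
v 4.049 3.38 -2.95
v 4.058 3.755 -3.201
v 3.368 3.64 -2.994
v 0.344 -0.015 0.105
v 0.89 0.511 -0.5
v 1.821 0.361 0.209
v 1.276 -0.165 0.815
v 0.732 0.808 -0.23
v 1.663 0.659 0.479
v 0.497 0.943 0.106
v 1.429 0.793 0.816
v 0.232 0.887 0.443
v 1.164 0.738 1.152
v -0.01 0.653 0.712
v 0.921 0.504 1.421
v -0.183 0.287 0.861
v 0.748 0.137 1.571
v -0.251 -0.14 0.861
v 0.68 -0.289 1.57
v -0.201 -0.541 0.711
v 0.73 -0.691 1.42
v -0.043 -0.839 0.441
v 0.888 -0.988 1.15
v 0.191 -0.973 0.104
v 1.123 -1.123 0.814
v 0.456 -0.918 -0.232
v 1.388 -1.067 0.477
v 0.699 -0.684 -0.501
v 1.63 -0.833 0.208
v 0.872 -0.317 -0.651
v 1.803 -0.467 0.059
v 0.94 0.109 -0.65
v 1.871 -0.04 0.059
v 2.997 3.623 1.471
v 2.176 3.678 1.946
v 3.299 4.738 1.865
v 2.478 4.792 2.34
v 3.602 3.068 2.58
v 2.781 3.122 3.055
v 3.904 4.182 2.974
v 3.083 4.237 3.449
f 2 1 4
f 2 4 3
f 4 1 5
f 4 5 3
f 5 1 6
f 5 6 3
f 6 1 7
f 6 7 3
f 7 1 8
f 7 8 3
f 8 1 9
f 8 9 3
f 9 1 10
f 9 10 3
f 10 1 11
f 10 11 3
f 11 1 12
f 11 12 3
f 12 1 13
f 12 13 3
f 13 1 14
f 13 14 3
f 14 1 2
f 14 2 3
f 15 52 31
f 52 26 55
f 31 55 20
f 52 55 31
f 15 31 27
f 31 20 32
f 27 32 16
f 31 32 27
f 15 27 36
f 27 16 37
f 36 37 22
f 27 37 36
f 15 36 48
f 36 22 51
f 48 51 25
f 36 51 48
f 15 48 52
f 48 25 56
f 52 56 26
f 48 56 52
f 16 32 43
f 32 20 46
f 43 46 24
f 32 46 43
f 20 55 33
f 55 26 54
f 33 54 19
f 55 54 33
f 26 56 53
f 56 25 49
f 53 49 17
f 56 49 53
f 25 51 50
f 51 22 38
f 50 38 21
f 51 38 50
f 22 37 42
f 37 16 39
f 42 39 23
f 37 39 42
f 18 44 30
f 44 24 45
f 30 45 19
f 44 45 30
f 18 30 28
f 30 19 29
f 28 29 17
f 30 29 28
f 18 28 35
f 28 17 34
f 35 34 21
f 28 34 35
f 18 35 40
f 35 21 41
f 40 41 23
f 35 41 40
f 18 40 44
f 40 23 47
f 44 47 24
f 40 47 44
f 19 45 33
f 45 24 46
f 33 46 20
f 45 46 33
f 17 29 53
f 29 19 54
f 53 54 26
f 29 54 53
f 21 34 50
f 34 17 49
f 50 49 25
f 34 49 50
f 23 41 42
f 41 21 38
f 42 38 22
f 41 38 42
f 24 47 43
f 47 23 39
f 43 39 16
f 47 39 43
f 58 57 61
f 58 61 59
f 59 61 62
f 59 62 60
f 61 57 63
f 61 63 62
f 62 63 64
f 62 64 60
f 63 57 65
f 63 65 64
f 64 65 66
f 64 66 60
f 65 57 67
f 65 67 66
f 66 67 68
f 66 68 60
f 67 57 69
f 67 69 68
f 68 69 70
f 68 70 60
f 69 57 71
f 69 71 70
f 70 71 72
f 70 72 60
f 71 57 73
f 71 73 72
f 72 73 74
f 72 74 60
f 73 57 75
f 73 75 74
f 74 75 76
f 74 76 60
f 75 57 77
f 75 77 76
f 76 77 78
f 76 78 60
f 77 57 79
f 77 79 78
f 78 79 80
f 78 80 60
f 79 57 81
f 79 81 80
f 80 81 82
f 80 82 60
f 81 57 83
f 81 83 82
f 82 83 84
f 82 84 60
f 83 57 85
f 83 85 84
f 84 85 86
f 84 86 60
f 85 57 58
f 85 58 86
f 86 58 59
f 86 59 60
f 88 90 87
f 91 88 87
f 87 90 89
f 89 91 87
f 88 94 90
f 92 88 91
f 92 94 88
f 90 94 89
f 93 91 89
f 89 94 93
f 93 92 91
f 94 92 93



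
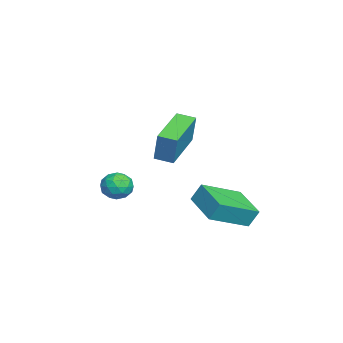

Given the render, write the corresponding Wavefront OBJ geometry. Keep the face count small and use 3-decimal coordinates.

v -1.696 0.555 -0.481
v -1.721 0.984 0.343
v -2.715 2.11 -1.322
v -2.74 2.539 -0.497
v -0.12 1.381 -0.863
v -0.145 1.81 -0.038
v -1.139 2.936 -1.703
v -1.164 3.365 -0.879
v -3.997 -2.179 -0.461
v -3.284 -2.07 -0.231
v -3.656 -3.21 -1.029
v -2.943 -3.101 -0.799
v -3.481 -3.278 -0.296
v -3.691 -2.64 0.055
v -3.249 -2.64 -1.315
v -3.459 -2.002 -0.964
v -2.821 -2.355 -0.759
v -2.965 -2.749 -0.129
v -3.975 -2.531 -1.131
v -4.119 -2.925 -0.501
v -3.67 -2.034 -0.296
v -3.27 -3.246 -0.964
v -3.586 -3.35 -0.668
v -3.167 -3.286 -0.533
v -3.91 -2.369 -0.128
v -3.49 -2.305 0.007
v -3.606 -3.015 -0.031
v -3.45 -2.975 -1.267
v -3.03 -2.911 -1.132
v -3.773 -1.994 -0.727
v -3.354 -1.93 -0.592
v -3.334 -2.265 -1.229
v -2.979 -2.138 -0.471
v -2.779 -2.744 -0.805
v -2.959 -2.472 -1.108
v -3.082 -2.098 -0.902
v -3.064 -2.369 -0.101
v -2.864 -2.975 -0.434
v -3.18 -3.079 -0.139
v -3.303 -2.705 0.067
v -2.792 -2.537 -0.411
v -4.076 -2.305 -0.826
v -3.876 -2.911 -1.159
v -3.637 -2.575 -1.327
v -3.76 -2.201 -1.121
v -4.161 -2.536 -0.455
v -3.961 -3.142 -0.789
v -3.858 -3.182 -0.358
v -3.981 -2.808 -0.152
v -4.148 -2.743 -0.849
v -0.451 -0.075 3.609
v -0.127 0.094 4.939
v -0.257 0.698 3.463
v 0.067 0.867 4.794
v 1.593 -0.667 3.186
v 1.917 -0.498 4.517
v 1.787 0.106 3.041
v 2.111 0.275 4.371
f 2 4 1
f 5 2 1
f 1 4 3
f 3 5 1
f 2 8 4
f 6 2 5
f 6 8 2
f 4 8 3
f 7 5 3
f 3 8 7
f 7 6 5
f 8 6 7
f 9 46 25
f 46 20 49
f 25 49 14
f 46 49 25
f 9 25 21
f 25 14 26
f 21 26 10
f 25 26 21
f 9 21 30
f 21 10 31
f 30 31 16
f 21 31 30
f 9 30 42
f 30 16 45
f 42 45 19
f 30 45 42
f 9 42 46
f 42 19 50
f 46 50 20
f 42 50 46
f 10 26 37
f 26 14 40
f 37 40 18
f 26 40 37
f 14 49 27
f 49 20 48
f 27 48 13
f 49 48 27
f 20 50 47
f 50 19 43
f 47 43 11
f 50 43 47
f 19 45 44
f 45 16 32
f 44 32 15
f 45 32 44
f 16 31 36
f 31 10 33
f 36 33 17
f 31 33 36
f 12 38 24
f 38 18 39
f 24 39 13
f 38 39 24
f 12 24 22
f 24 13 23
f 22 23 11
f 24 23 22
f 12 22 29
f 22 11 28
f 29 28 15
f 22 28 29
f 12 29 34
f 29 15 35
f 34 35 17
f 29 35 34
f 12 34 38
f 34 17 41
f 38 41 18
f 34 41 38
f 13 39 27
f 39 18 40
f 27 40 14
f 39 40 27
f 11 23 47
f 23 13 48
f 47 48 20
f 23 48 47
f 15 28 44
f 28 11 43
f 44 43 19
f 28 43 44
f 17 35 36
f 35 15 32
f 36 32 16
f 35 32 36
f 18 41 37
f 41 17 33
f 37 33 10
f 41 33 37
f 52 54 51
f 55 52 51
f 51 54 53
f 53 55 51
f 52 58 54
f 56 52 55
f 56 58 52
f 54 58 53
f 57 55 53
f 53 58 57
f 57 56 55
f 58 56 57



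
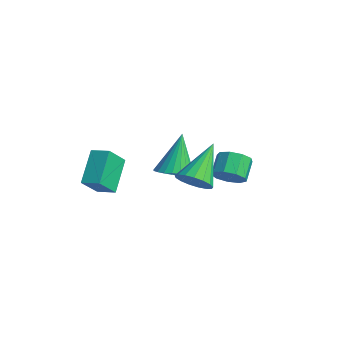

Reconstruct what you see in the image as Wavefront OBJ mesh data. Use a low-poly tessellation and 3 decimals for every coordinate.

v 0.055 2.591 -3.089
v 0.34 2.17 -2.497
v -0.251 2.807 -1.759
v -0.535 3.229 -2.351
v 0.661 2.584 -2.598
v 0.07 3.221 -1.86
v 0.699 3.001 -2.928
v 0.108 3.639 -2.19
v 0.436 3.227 -3.333
v -0.155 3.864 -2.596
v -0.005 3.155 -3.625
v -0.596 3.792 -2.887
v -0.418 2.819 -3.665
v -1.009 3.457 -2.927
v -0.609 2.377 -3.436
v -1.2 3.014 -2.698
v -0.489 2.035 -3.045
v -1.08 2.672 -2.307
v -0.115 1.953 -2.674
v -0.705 2.591 -1.936
v -4.24 -0.944 -3.155
v -3.881 -1.868 -2.167
v -3.489 -0.448 -2.965
v -3.129 -1.373 -1.978
v -3.291 -1.907 -4.402
v -2.931 -2.832 -3.415
v -2.539 -1.412 -4.213
v -2.18 -2.336 -3.225
v -2.538 1.398 -3.798
v -1.996 2.109 -3.905
v -3.102 2.122 -1.842
v -2.298 2.232 -4.037
v -2.635 2.228 -4.133
v -2.958 2.098 -4.178
v -3.218 1.861 -4.165
v -3.373 1.554 -4.096
v -3.402 1.223 -3.982
v -3.299 0.919 -3.84
v -3.081 0.688 -3.691
v -2.779 0.565 -3.559
v -2.442 0.568 -3.463
v -2.119 0.699 -3.418
v -1.859 0.935 -3.431
v -1.704 1.242 -3.5
v -1.675 1.573 -3.614
v -1.778 1.877 -3.756
v 1.978 -0.186 -1.614
v 2.733 0.122 -1.462
v 1.122 1.206 -0.186
v 2.598 0.346 -1.761
v 2.321 0.448 -2.026
v 1.965 0.405 -2.197
v 1.612 0.226 -2.235
v 1.343 -0.046 -2.13
v 1.219 -0.351 -1.907
v 1.269 -0.618 -1.617
v 1.482 -0.786 -1.327
v 1.808 -0.816 -1.102
v 2.173 -0.702 -0.994
v 2.493 -0.47 -1.029
v 2.696 -0.172 -1.197
f 2 1 5
f 2 5 3
f 3 5 6
f 3 6 4
f 5 1 7
f 5 7 6
f 6 7 8
f 6 8 4
f 7 1 9
f 7 9 8
f 8 9 10
f 8 10 4
f 9 1 11
f 9 11 10
f 10 11 12
f 10 12 4
f 11 1 13
f 11 13 12
f 12 13 14
f 12 14 4
f 13 1 15
f 13 15 14
f 14 15 16
f 14 16 4
f 15 1 17
f 15 17 16
f 16 17 18
f 16 18 4
f 17 1 19
f 17 19 18
f 18 19 20
f 18 20 4
f 19 1 2
f 19 2 20
f 20 2 3
f 20 3 4
f 22 24 21
f 25 22 21
f 21 24 23
f 23 25 21
f 22 28 24
f 26 22 25
f 26 28 22
f 24 28 23
f 27 25 23
f 23 28 27
f 27 26 25
f 28 26 27
f 30 29 32
f 30 32 31
f 32 29 33
f 32 33 31
f 33 29 34
f 33 34 31
f 34 29 35
f 34 35 31
f 35 29 36
f 35 36 31
f 36 29 37
f 36 37 31
f 37 29 38
f 37 38 31
f 38 29 39
f 38 39 31
f 39 29 40
f 39 40 31
f 40 29 41
f 40 41 31
f 41 29 42
f 41 42 31
f 42 29 43
f 42 43 31
f 43 29 44
f 43 44 31
f 44 29 45
f 44 45 31
f 45 29 46
f 45 46 31
f 46 29 30
f 46 30 31
f 48 47 50
f 48 50 49
f 50 47 51
f 50 51 49
f 51 47 52
f 51 52 49
f 52 47 53
f 52 53 49
f 53 47 54
f 53 54 49
f 54 47 55
f 54 55 49
f 55 47 56
f 55 56 49
f 56 47 57
f 56 57 49
f 57 47 58
f 57 58 49
f 58 47 59
f 58 59 49
f 59 47 60
f 59 60 49
f 60 47 61
f 60 61 49
f 61 47 48
f 61 48 49



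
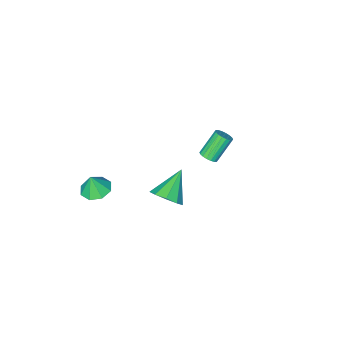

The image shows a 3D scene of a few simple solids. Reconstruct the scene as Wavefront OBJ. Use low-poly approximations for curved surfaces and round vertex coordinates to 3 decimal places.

v 2.609 1.262 0.451
v 3.303 1.147 1.218
v 1.091 0.758 1.749
v 3.066 1.818 1.202
v 2.616 2.229 0.835
v 2.163 2.187 0.288
v 1.918 1.712 -0.182
v 1.997 1.027 -0.356
v 2.362 0.452 -0.152
v 2.843 0.255 0.334
v 3.214 0.53 0.875
v 3.799 -3.799 -2.228
v 4.719 -4.052 -2.451
v 4.081 -3.901 -0.952
v 4.636 -3.31 -2.373
v 4.062 -2.855 -2.21
v 3.335 -2.953 -2.058
v 2.879 -3.546 -2.004
v 2.962 -4.288 -2.082
v 3.536 -4.743 -2.245
v 4.264 -4.645 -2.398
v -3.36 -2.15 -2.592
v -2.946 -1.837 -2.253
v -4.126 -1.816 -0.829
v -4.54 -2.13 -1.168
v -3.09 -1.636 -2.376
v -4.27 -1.615 -0.952
v -3.287 -1.537 -2.541
v -4.468 -1.516 -1.117
v -3.499 -1.559 -2.716
v -4.68 -1.539 -1.292
v -3.683 -1.698 -2.867
v -4.864 -1.678 -1.443
v -3.804 -1.927 -2.963
v -4.984 -1.907 -1.539
v -3.836 -2.201 -2.986
v -5.016 -2.18 -1.562
v -3.774 -2.464 -2.931
v -4.954 -2.443 -1.507
v -3.63 -2.665 -2.808
v -4.81 -2.644 -1.384
v -3.432 -2.764 -2.643
v -4.613 -2.743 -1.219
v -3.22 -2.741 -2.468
v -4.401 -2.721 -1.044
v -3.036 -2.602 -2.317
v -4.217 -2.582 -0.893
v -2.916 -2.373 -2.221
v -4.096 -2.353 -0.797
v -2.884 -2.1 -2.198
v -4.064 -2.079 -0.774
f 2 1 4
f 2 4 3
f 4 1 5
f 4 5 3
f 5 1 6
f 5 6 3
f 6 1 7
f 6 7 3
f 7 1 8
f 7 8 3
f 8 1 9
f 8 9 3
f 9 1 10
f 9 10 3
f 10 1 11
f 10 11 3
f 11 1 2
f 11 2 3
f 13 12 15
f 13 15 14
f 15 12 16
f 15 16 14
f 16 12 17
f 16 17 14
f 17 12 18
f 17 18 14
f 18 12 19
f 18 19 14
f 19 12 20
f 19 20 14
f 20 12 21
f 20 21 14
f 21 12 13
f 21 13 14
f 23 22 26
f 23 26 24
f 24 26 27
f 24 27 25
f 26 22 28
f 26 28 27
f 27 28 29
f 27 29 25
f 28 22 30
f 28 30 29
f 29 30 31
f 29 31 25
f 30 22 32
f 30 32 31
f 31 32 33
f 31 33 25
f 32 22 34
f 32 34 33
f 33 34 35
f 33 35 25
f 34 22 36
f 34 36 35
f 35 36 37
f 35 37 25
f 36 22 38
f 36 38 37
f 37 38 39
f 37 39 25
f 38 22 40
f 38 40 39
f 39 40 41
f 39 41 25
f 40 22 42
f 40 42 41
f 41 42 43
f 41 43 25
f 42 22 44
f 42 44 43
f 43 44 45
f 43 45 25
f 44 22 46
f 44 46 45
f 45 46 47
f 45 47 25
f 46 22 48
f 46 48 47
f 47 48 49
f 47 49 25
f 48 22 50
f 48 50 49
f 49 50 51
f 49 51 25
f 50 22 23
f 50 23 51
f 51 23 24
f 51 24 25



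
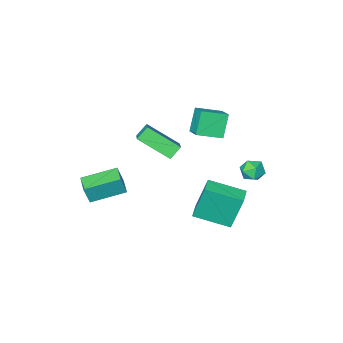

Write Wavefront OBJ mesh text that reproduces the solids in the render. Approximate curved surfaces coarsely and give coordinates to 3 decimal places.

v -2.248 -0.109 3.029
v -1.006 -0.682 3.444
v -1.957 0.892 3.538
v -0.714 0.319 3.953
v -1.626 0.341 1.787
v -0.383 -0.232 2.202
v -1.334 1.342 2.296
v -0.092 0.769 2.711
v 1.245 2.793 -0.738
v 0.761 3.135 1.287
v -0.118 4.106 -1.286
v -0.602 4.448 0.739
v 1.902 3.492 -0.699
v 1.418 3.834 1.326
v 0.539 4.805 -1.247
v 0.055 5.147 0.778
v 2.266 -2.295 -1.92
v 2.584 -2.357 -0.806
v 2.662 -1.324 -1.978
v 2.98 -1.386 -0.864
v 4 -3.034 -2.456
v 4.318 -3.096 -1.342
v 4.396 -2.063 -2.514
v 4.714 -2.125 -1.4
v -1.448 4.18 1.028
v -0.996 4.49 1.471
v -1.624 3.35 1.789
v -1.172 3.66 2.232
v -1.792 3.963 2.093
v -1.684 4.476 1.623
v -0.936 3.364 1.637
v -0.828 3.877 1.167
v -0.68 3.986 1.847
v -1.209 4.356 2.129
v -1.411 3.484 1.131
v -1.94 3.854 1.413
v 1.665 1.085 2.145
v 2.708 -0.254 3.184
v 1.042 1.047 2.721
v 2.085 -0.292 3.76
v 2.315 2.192 2.92
v 3.358 0.853 3.959
v 1.692 2.154 3.496
v 2.735 0.815 4.535
f 2 4 1
f 5 2 1
f 1 4 3
f 3 5 1
f 2 8 4
f 6 2 5
f 6 8 2
f 4 8 3
f 7 5 3
f 3 8 7
f 7 6 5
f 8 6 7
f 10 12 9
f 13 10 9
f 9 12 11
f 11 13 9
f 10 16 12
f 14 10 13
f 14 16 10
f 12 16 11
f 15 13 11
f 11 16 15
f 15 14 13
f 16 14 15
f 18 20 17
f 21 18 17
f 17 20 19
f 19 21 17
f 18 24 20
f 22 18 21
f 22 24 18
f 20 24 19
f 23 21 19
f 19 24 23
f 23 22 21
f 24 22 23
f 25 36 30
f 25 30 26
f 25 26 32
f 25 32 35
f 25 35 36
f 26 30 34
f 30 36 29
f 36 35 27
f 35 32 31
f 32 26 33
f 28 34 29
f 28 29 27
f 28 27 31
f 28 31 33
f 28 33 34
f 29 34 30
f 27 29 36
f 31 27 35
f 33 31 32
f 34 33 26
f 38 40 37
f 41 38 37
f 37 40 39
f 39 41 37
f 38 44 40
f 42 38 41
f 42 44 38
f 40 44 39
f 43 41 39
f 39 44 43
f 43 42 41
f 44 42 43



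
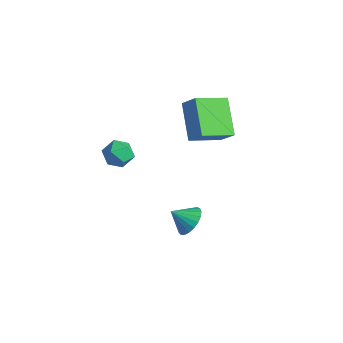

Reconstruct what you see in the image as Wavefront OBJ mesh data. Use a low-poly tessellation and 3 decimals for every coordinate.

v 3.232 1.835 -3.517
v 3.809 1.297 -3.489
v 2.648 1.245 -2.843
v 3.891 1.498 -3.242
v 3.859 1.758 -3.043
v 3.718 2.03 -2.926
v 3.493 2.269 -2.911
v 3.223 2.433 -3.001
v 2.955 2.494 -3.18
v 2.734 2.441 -3.418
v 2.599 2.283 -3.673
v 2.574 2.048 -3.9
v 2.663 1.776 -4.062
v 2.85 1.514 -4.129
v 3.103 1.308 -4.091
v 3.378 1.193 -3.953
v 3.628 1.189 -3.74
v 1.397 -0.062 1.722
v 1.709 -0.542 1.227
v 0.371 -0.038 1.053
v 0.683 -0.518 0.558
v 0.503 -0.756 1.253
v 1.137 -0.771 1.667
v 0.943 0.191 0.613
v 1.577 0.176 1.027
v 1.429 -0.386 0.542
v 1.157 -0.971 0.937
v 0.923 0.391 1.343
v 0.651 -0.194 1.738
v 2.357 2.506 1.212
v 0.983 3.335 2.303
v 2.768 4.01 0.587
v 1.394 4.839 1.677
v 3.066 2.641 2.003
v 1.692 3.47 3.093
v 3.477 4.145 1.377
v 2.103 4.974 2.468
f 2 1 4
f 2 4 3
f 4 1 5
f 4 5 3
f 5 1 6
f 5 6 3
f 6 1 7
f 6 7 3
f 7 1 8
f 7 8 3
f 8 1 9
f 8 9 3
f 9 1 10
f 9 10 3
f 10 1 11
f 10 11 3
f 11 1 12
f 11 12 3
f 12 1 13
f 12 13 3
f 13 1 14
f 13 14 3
f 14 1 15
f 14 15 3
f 15 1 16
f 15 16 3
f 16 1 17
f 16 17 3
f 17 1 2
f 17 2 3
f 18 29 23
f 18 23 19
f 18 19 25
f 18 25 28
f 18 28 29
f 19 23 27
f 23 29 22
f 29 28 20
f 28 25 24
f 25 19 26
f 21 27 22
f 21 22 20
f 21 20 24
f 21 24 26
f 21 26 27
f 22 27 23
f 20 22 29
f 24 20 28
f 26 24 25
f 27 26 19
f 31 33 30
f 34 31 30
f 30 33 32
f 32 34 30
f 31 37 33
f 35 31 34
f 35 37 31
f 33 37 32
f 36 34 32
f 32 37 36
f 36 35 34
f 37 35 36



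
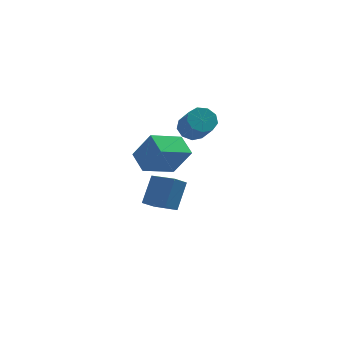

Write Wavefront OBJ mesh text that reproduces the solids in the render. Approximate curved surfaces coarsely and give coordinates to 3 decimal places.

v 1.516 1.084 -2.704
v 0.835 0.772 -2.137
v 0.535 2.397 -3.158
v -0.146 2.084 -2.591
v 2.206 2.076 -1.329
v 1.525 1.763 -0.762
v 1.225 3.388 -1.783
v 0.544 3.076 -1.216
v 2.828 3.775 1.751
v 3.23 4.372 2.204
v 3.534 3.241 3.422
v 3.132 2.645 2.969
v 2.665 4.366 2.34
v 2.969 3.235 3.558
v 2.176 4.084 2.2
v 2.48 2.954 3.419
v 1.992 3.658 1.85
v 2.296 2.527 3.069
v 2.199 3.287 1.454
v 2.503 2.156 2.672
v 2.7 3.144 1.196
v 3.005 2.013 2.415
v 3.261 3.297 1.198
v 3.566 2.166 2.417
v 3.62 3.674 1.459
v 3.924 2.543 2.677
v 3.607 4.098 1.856
v 3.911 2.967 3.074
v -1.037 -3.349 3.294
v -0.221 -3.771 4.784
v -1.323 -2.188 3.779
v -0.507 -2.61 5.269
v 0.607 -2.65 2.591
v 1.423 -3.072 4.081
v 0.321 -1.489 3.076
v 1.137 -1.911 4.566
f 2 4 1
f 5 2 1
f 1 4 3
f 3 5 1
f 2 8 4
f 6 2 5
f 6 8 2
f 4 8 3
f 7 5 3
f 3 8 7
f 7 6 5
f 8 6 7
f 10 9 13
f 10 13 11
f 11 13 14
f 11 14 12
f 13 9 15
f 13 15 14
f 14 15 16
f 14 16 12
f 15 9 17
f 15 17 16
f 16 17 18
f 16 18 12
f 17 9 19
f 17 19 18
f 18 19 20
f 18 20 12
f 19 9 21
f 19 21 20
f 20 21 22
f 20 22 12
f 21 9 23
f 21 23 22
f 22 23 24
f 22 24 12
f 23 9 25
f 23 25 24
f 24 25 26
f 24 26 12
f 25 9 27
f 25 27 26
f 26 27 28
f 26 28 12
f 27 9 10
f 27 10 28
f 28 10 11
f 28 11 12
f 30 32 29
f 33 30 29
f 29 32 31
f 31 33 29
f 30 36 32
f 34 30 33
f 34 36 30
f 32 36 31
f 35 33 31
f 31 36 35
f 35 34 33
f 36 34 35



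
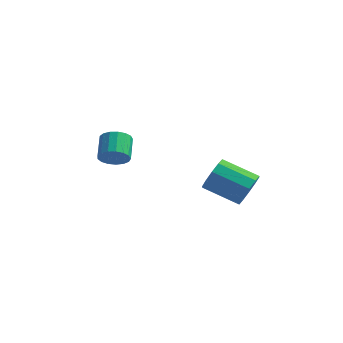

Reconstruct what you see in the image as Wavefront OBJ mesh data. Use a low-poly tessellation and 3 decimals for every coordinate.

v 3.57 3.886 -4.047
v 3.865 4.24 -3.251
v 2.205 3.928 -2.497
v 1.91 3.574 -3.293
v 3.645 4.664 -3.56
v 1.985 4.351 -2.806
v 3.396 4.79 -4.056
v 1.736 4.477 -3.301
v 3.213 4.571 -4.548
v 1.553 4.258 -3.794
v 3.167 4.091 -4.849
v 1.507 3.778 -4.094
v 3.275 3.532 -4.843
v 1.615 3.22 -4.089
v 3.495 3.109 -4.534
v 1.835 2.796 -3.78
v 3.744 2.983 -4.039
v 2.084 2.67 -3.284
v 3.927 3.202 -3.546
v 2.267 2.889 -2.792
v 3.973 3.682 -3.246
v 2.313 3.369 -2.491
v -2.202 2.103 -2.735
v -1.524 2.251 -2.479
v -1.999 3.205 -1.769
v -2.678 3.057 -2.025
v -1.551 2.453 -2.769
v -2.027 3.407 -2.059
v -1.728 2.575 -3.05
v -2.203 3.528 -2.341
v -2.013 2.589 -3.26
v -2.488 3.542 -2.551
v -2.341 2.491 -3.349
v -2.817 3.445 -2.64
v -2.638 2.305 -3.298
v -3.114 3.258 -2.588
v -2.835 2.072 -3.117
v -3.311 3.026 -2.408
v -2.887 1.847 -2.849
v -3.362 2.8 -2.14
v -2.782 1.68 -2.555
v -3.258 2.633 -1.845
v -2.544 1.61 -2.301
v -3.02 2.564 -1.592
v -2.228 1.654 -2.148
v -2.704 2.607 -1.438
v -1.906 1.8 -2.128
v -2.382 2.753 -1.419
v -1.652 2.016 -2.248
v -2.128 2.969 -1.538
f 2 1 5
f 2 5 3
f 3 5 6
f 3 6 4
f 5 1 7
f 5 7 6
f 6 7 8
f 6 8 4
f 7 1 9
f 7 9 8
f 8 9 10
f 8 10 4
f 9 1 11
f 9 11 10
f 10 11 12
f 10 12 4
f 11 1 13
f 11 13 12
f 12 13 14
f 12 14 4
f 13 1 15
f 13 15 14
f 14 15 16
f 14 16 4
f 15 1 17
f 15 17 16
f 16 17 18
f 16 18 4
f 17 1 19
f 17 19 18
f 18 19 20
f 18 20 4
f 19 1 21
f 19 21 20
f 20 21 22
f 20 22 4
f 21 1 2
f 21 2 22
f 22 2 3
f 22 3 4
f 24 23 27
f 24 27 25
f 25 27 28
f 25 28 26
f 27 23 29
f 27 29 28
f 28 29 30
f 28 30 26
f 29 23 31
f 29 31 30
f 30 31 32
f 30 32 26
f 31 23 33
f 31 33 32
f 32 33 34
f 32 34 26
f 33 23 35
f 33 35 34
f 34 35 36
f 34 36 26
f 35 23 37
f 35 37 36
f 36 37 38
f 36 38 26
f 37 23 39
f 37 39 38
f 38 39 40
f 38 40 26
f 39 23 41
f 39 41 40
f 40 41 42
f 40 42 26
f 41 23 43
f 41 43 42
f 42 43 44
f 42 44 26
f 43 23 45
f 43 45 44
f 44 45 46
f 44 46 26
f 45 23 47
f 45 47 46
f 46 47 48
f 46 48 26
f 47 23 49
f 47 49 48
f 48 49 50
f 48 50 26
f 49 23 24
f 49 24 50
f 50 24 25
f 50 25 26



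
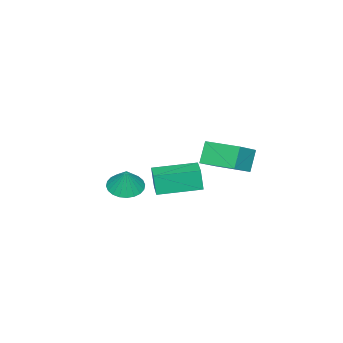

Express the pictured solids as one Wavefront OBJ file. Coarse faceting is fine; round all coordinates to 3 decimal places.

v -3.19 -4.052 0.061
v -2.574 -3.563 -0.26
v -2.83 -3.748 1.219
v -2.824 -3.346 -0.238
v -3.13 -3.237 -0.172
v -3.445 -3.252 -0.07
v -3.722 -3.389 0.053
v -3.917 -3.626 0.176
v -4.002 -3.929 0.282
v -3.963 -4.25 0.354
v -3.807 -4.541 0.382
v -3.557 -4.758 0.361
v -3.251 -4.867 0.294
v -2.936 -4.852 0.192
v -2.659 -4.716 0.07
v -2.464 -4.478 -0.054
v -2.379 -4.175 -0.159
v -2.418 -3.854 -0.232
v -3.771 0.447 3.689
v -2.622 0.369 4.394
v -3.767 2.127 3.868
v -2.619 2.05 4.573
v -3.161 0.55 2.707
v -2.013 0.473 3.412
v -3.158 2.231 2.886
v -2.009 2.153 3.591
v -4.065 -0.755 0.952
v -4.1 -0.921 2.029
v -3.19 -0.054 1.088
v -3.225 -0.219 2.165
v -2.795 -2.301 0.755
v -2.83 -2.466 1.832
v -1.92 -1.599 0.891
v -1.955 -1.765 1.968
f 2 1 4
f 2 4 3
f 4 1 5
f 4 5 3
f 5 1 6
f 5 6 3
f 6 1 7
f 6 7 3
f 7 1 8
f 7 8 3
f 8 1 9
f 8 9 3
f 9 1 10
f 9 10 3
f 10 1 11
f 10 11 3
f 11 1 12
f 11 12 3
f 12 1 13
f 12 13 3
f 13 1 14
f 13 14 3
f 14 1 15
f 14 15 3
f 15 1 16
f 15 16 3
f 16 1 17
f 16 17 3
f 17 1 18
f 17 18 3
f 18 1 2
f 18 2 3
f 20 22 19
f 23 20 19
f 19 22 21
f 21 23 19
f 20 26 22
f 24 20 23
f 24 26 20
f 22 26 21
f 25 23 21
f 21 26 25
f 25 24 23
f 26 24 25
f 28 30 27
f 31 28 27
f 27 30 29
f 29 31 27
f 28 34 30
f 32 28 31
f 32 34 28
f 30 34 29
f 33 31 29
f 29 34 33
f 33 32 31
f 34 32 33



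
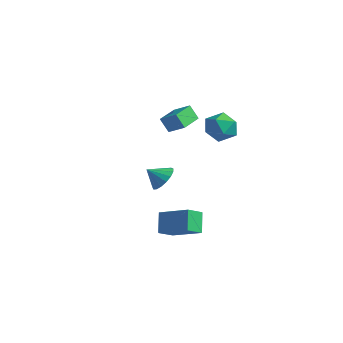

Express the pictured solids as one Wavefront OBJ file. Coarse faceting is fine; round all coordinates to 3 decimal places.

v -3.428 3.793 -1.986
v -2.845 4.059 -1.298
v -3.972 3.047 -1.234
v -3.19 4.346 -1.264
v -3.589 4.506 -1.395
v -3.952 4.502 -1.661
v -4.195 4.336 -2.002
v -4.261 4.046 -2.339
v -4.137 3.697 -2.595
v -3.851 3.37 -2.711
v -3.467 3.14 -2.661
v -3.075 3.06 -2.457
v -2.763 3.147 -2.144
v -2.604 3.382 -1.795
v -2.633 3.712 -1.49
v 1.194 4.476 2.972
v 1.519 4.898 3.891
v 1.321 2.902 3.649
v 1.646 3.324 4.568
v 0.644 3.462 4.245
v 0.565 4.435 3.827
v 2.275 3.365 3.713
v 2.196 4.338 3.295
v 2.187 4.211 4.349
v 1.179 4.271 4.678
v 1.661 3.529 2.862
v 0.653 3.589 3.191
v -0.539 1.201 -2.679
v 1.255 1.773 -1.922
v -0.631 2.274 -3.274
v 1.164 2.846 -2.516
v 0.116 0.634 -3.804
v 1.911 1.206 -3.046
v 0.025 1.707 -4.398
v 1.819 2.279 -3.641
v -0.689 2.006 3.197
v -1.131 1.763 4.084
v -1.245 3.427 3.309
v -1.687 3.184 4.196
v 0.267 2.336 3.764
v -0.175 2.093 4.651
v -0.289 3.757 3.876
v -0.731 3.514 4.763
f 2 1 4
f 2 4 3
f 4 1 5
f 4 5 3
f 5 1 6
f 5 6 3
f 6 1 7
f 6 7 3
f 7 1 8
f 7 8 3
f 8 1 9
f 8 9 3
f 9 1 10
f 9 10 3
f 10 1 11
f 10 11 3
f 11 1 12
f 11 12 3
f 12 1 13
f 12 13 3
f 13 1 14
f 13 14 3
f 14 1 15
f 14 15 3
f 15 1 2
f 15 2 3
f 16 27 21
f 16 21 17
f 16 17 23
f 16 23 26
f 16 26 27
f 17 21 25
f 21 27 20
f 27 26 18
f 26 23 22
f 23 17 24
f 19 25 20
f 19 20 18
f 19 18 22
f 19 22 24
f 19 24 25
f 20 25 21
f 18 20 27
f 22 18 26
f 24 22 23
f 25 24 17
f 29 31 28
f 32 29 28
f 28 31 30
f 30 32 28
f 29 35 31
f 33 29 32
f 33 35 29
f 31 35 30
f 34 32 30
f 30 35 34
f 34 33 32
f 35 33 34
f 37 39 36
f 40 37 36
f 36 39 38
f 38 40 36
f 37 43 39
f 41 37 40
f 41 43 37
f 39 43 38
f 42 40 38
f 38 43 42
f 42 41 40
f 43 41 42



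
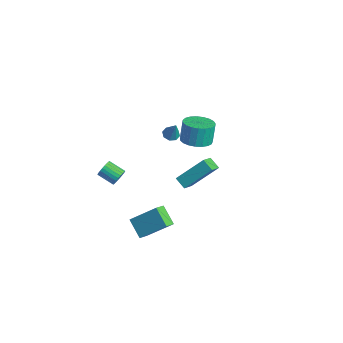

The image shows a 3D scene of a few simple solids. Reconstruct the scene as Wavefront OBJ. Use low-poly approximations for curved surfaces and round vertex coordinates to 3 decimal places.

v -3.064 -1.95 -1.375
v -2.722 -2.24 -0.976
v -3.694 -2.739 -0.505
v -4.036 -2.45 -0.905
v -2.768 -2.041 -0.861
v -3.74 -2.54 -0.39
v -2.86 -1.829 -0.825
v -3.832 -2.328 -0.354
v -2.982 -1.635 -0.872
v -3.954 -2.134 -0.401
v -3.117 -1.489 -0.996
v -4.089 -1.988 -0.525
v -3.244 -1.413 -1.177
v -4.216 -1.913 -0.706
v -3.343 -1.419 -1.389
v -4.315 -1.919 -0.918
v -3.4 -1.507 -1.599
v -4.372 -2.006 -1.128
v -3.406 -1.661 -1.775
v -4.378 -2.16 -1.304
v -3.36 -1.86 -1.89
v -4.332 -2.359 -1.419
v -3.268 -2.072 -1.926
v -4.24 -2.571 -1.455
v -3.146 -2.266 -1.879
v -4.118 -2.765 -1.408
v -3.011 -2.412 -1.755
v -3.983 -2.911 -1.284
v -2.884 -2.487 -1.574
v -3.856 -2.987 -1.103
v -2.785 -2.481 -1.362
v -3.757 -2.981 -0.891
v -2.728 -2.394 -1.152
v -3.7 -2.893 -0.681
v -2.898 3.563 -0.465
v -1.931 3.335 -0.233
v -2.176 3.708 1.157
v -3.142 3.937 0.925
v -1.902 3.745 -0.339
v -2.147 4.118 1.052
v -2.045 4.123 -0.465
v -2.29 4.497 0.925
v -2.336 4.405 -0.592
v -2.58 4.778 0.798
v -2.724 4.541 -0.697
v -2.968 4.915 0.693
v -3.141 4.508 -0.762
v -3.386 4.882 0.628
v -3.517 4.312 -0.775
v -3.762 4.685 0.615
v -3.786 3.986 -0.735
v -4.03 4.36 0.655
v -3.901 3.587 -0.648
v -4.146 3.961 0.742
v -3.842 3.184 -0.529
v -4.087 3.558 0.861
v -3.621 2.847 -0.4
v -3.865 3.22 0.99
v -3.274 2.633 -0.281
v -3.519 3.007 1.109
v -2.862 2.58 -0.195
v -3.107 2.954 1.195
v -2.456 2.698 -0.155
v -2.701 3.071 1.235
v -2.127 2.964 -0.168
v -2.372 3.338 1.222
v -0.992 0.43 3.284
v -0.497 0.45 3.07
v -0.468 0.43 4.496
v -0.655 0.826 3.138
v -1.01 0.97 3.292
v -1.355 0.798 3.441
v -1.487 0.41 3.499
v -1.329 0.034 3.43
v -0.974 -0.11 3.276
v -0.629 0.063 3.127
v 3.861 -4.963 0.283
v 2.773 -4.93 1.082
v 3.554 -4.27 -0.163
v 2.466 -4.237 0.635
v 4.794 -3.763 1.505
v 3.706 -3.73 2.303
v 4.487 -3.07 1.058
v 3.399 -3.037 1.857
v 0.869 0.64 -0.386
v 0.142 0.534 0.042
v 1.5 2.155 1.064
v 0.773 2.049 1.492
v 1.407 -0.249 0.308
v 0.68 -0.355 0.736
v 2.038 1.266 1.758
v 1.311 1.16 2.186
f 2 1 5
f 2 5 3
f 3 5 6
f 3 6 4
f 5 1 7
f 5 7 6
f 6 7 8
f 6 8 4
f 7 1 9
f 7 9 8
f 8 9 10
f 8 10 4
f 9 1 11
f 9 11 10
f 10 11 12
f 10 12 4
f 11 1 13
f 11 13 12
f 12 13 14
f 12 14 4
f 13 1 15
f 13 15 14
f 14 15 16
f 14 16 4
f 15 1 17
f 15 17 16
f 16 17 18
f 16 18 4
f 17 1 19
f 17 19 18
f 18 19 20
f 18 20 4
f 19 1 21
f 19 21 20
f 20 21 22
f 20 22 4
f 21 1 23
f 21 23 22
f 22 23 24
f 22 24 4
f 23 1 25
f 23 25 24
f 24 25 26
f 24 26 4
f 25 1 27
f 25 27 26
f 26 27 28
f 26 28 4
f 27 1 29
f 27 29 28
f 28 29 30
f 28 30 4
f 29 1 31
f 29 31 30
f 30 31 32
f 30 32 4
f 31 1 33
f 31 33 32
f 32 33 34
f 32 34 4
f 33 1 2
f 33 2 34
f 34 2 3
f 34 3 4
f 36 35 39
f 36 39 37
f 37 39 40
f 37 40 38
f 39 35 41
f 39 41 40
f 40 41 42
f 40 42 38
f 41 35 43
f 41 43 42
f 42 43 44
f 42 44 38
f 43 35 45
f 43 45 44
f 44 45 46
f 44 46 38
f 45 35 47
f 45 47 46
f 46 47 48
f 46 48 38
f 47 35 49
f 47 49 48
f 48 49 50
f 48 50 38
f 49 35 51
f 49 51 50
f 50 51 52
f 50 52 38
f 51 35 53
f 51 53 52
f 52 53 54
f 52 54 38
f 53 35 55
f 53 55 54
f 54 55 56
f 54 56 38
f 55 35 57
f 55 57 56
f 56 57 58
f 56 58 38
f 57 35 59
f 57 59 58
f 58 59 60
f 58 60 38
f 59 35 61
f 59 61 60
f 60 61 62
f 60 62 38
f 61 35 63
f 61 63 62
f 62 63 64
f 62 64 38
f 63 35 65
f 63 65 64
f 64 65 66
f 64 66 38
f 65 35 36
f 65 36 66
f 66 36 37
f 66 37 38
f 68 67 70
f 68 70 69
f 70 67 71
f 70 71 69
f 71 67 72
f 71 72 69
f 72 67 73
f 72 73 69
f 73 67 74
f 73 74 69
f 74 67 75
f 74 75 69
f 75 67 76
f 75 76 69
f 76 67 68
f 76 68 69
f 78 80 77
f 81 78 77
f 77 80 79
f 79 81 77
f 78 84 80
f 82 78 81
f 82 84 78
f 80 84 79
f 83 81 79
f 79 84 83
f 83 82 81
f 84 82 83
f 86 88 85
f 89 86 85
f 85 88 87
f 87 89 85
f 86 92 88
f 90 86 89
f 90 92 86
f 88 92 87
f 91 89 87
f 87 92 91
f 91 90 89
f 92 90 91

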